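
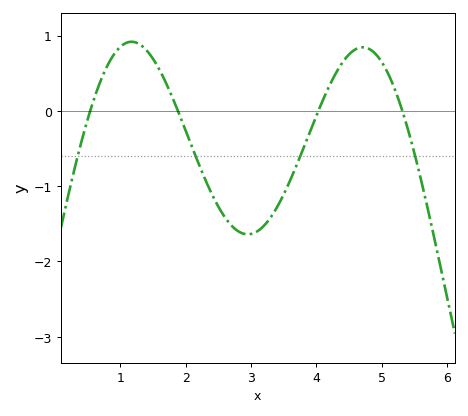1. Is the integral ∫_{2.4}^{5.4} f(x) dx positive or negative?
negative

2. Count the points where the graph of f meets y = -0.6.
4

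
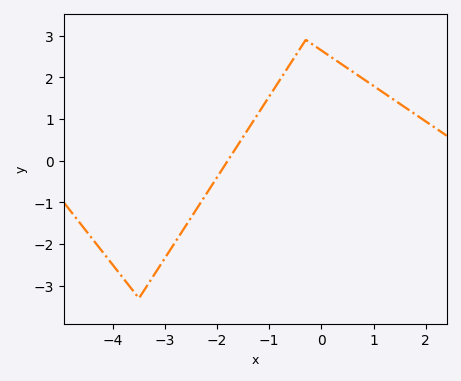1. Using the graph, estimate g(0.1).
2.6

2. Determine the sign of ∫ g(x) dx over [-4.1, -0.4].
negative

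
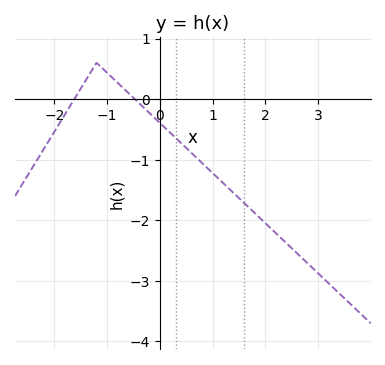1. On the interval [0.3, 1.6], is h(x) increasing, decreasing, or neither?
decreasing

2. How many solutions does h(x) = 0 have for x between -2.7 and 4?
2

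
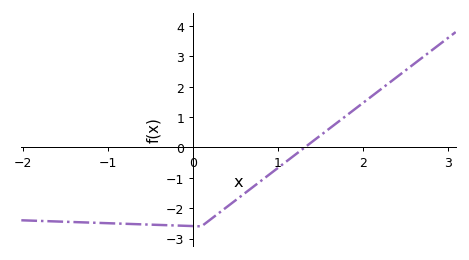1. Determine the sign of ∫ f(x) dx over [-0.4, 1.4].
negative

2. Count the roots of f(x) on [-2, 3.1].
1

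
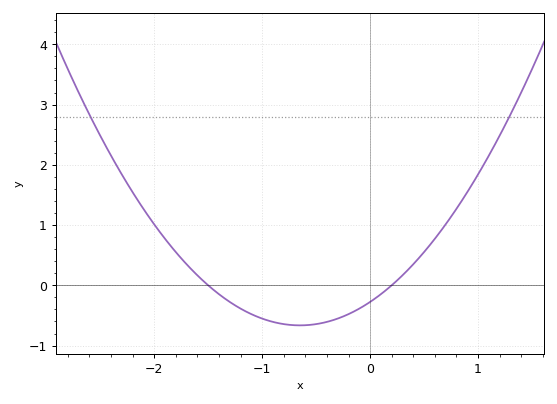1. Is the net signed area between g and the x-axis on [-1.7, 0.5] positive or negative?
negative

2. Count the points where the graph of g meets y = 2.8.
2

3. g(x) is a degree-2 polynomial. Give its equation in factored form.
y = 0.92(x + 1.5)(x - 0.2)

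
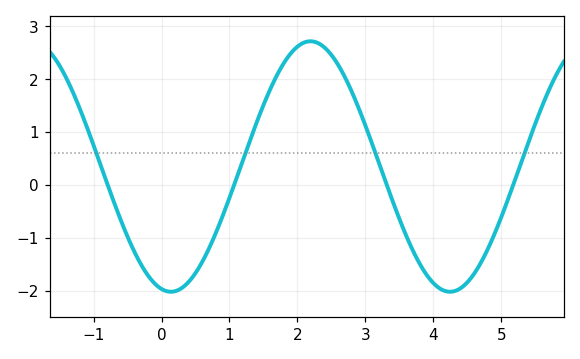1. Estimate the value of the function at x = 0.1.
-2.02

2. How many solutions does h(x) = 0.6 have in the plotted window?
4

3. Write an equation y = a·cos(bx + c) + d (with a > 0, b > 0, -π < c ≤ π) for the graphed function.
y = 2.37cos(1.53x + 2.93) + 0.35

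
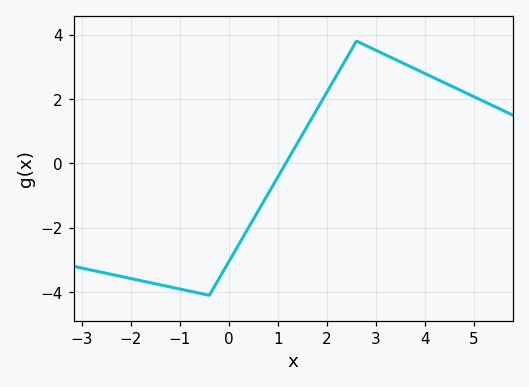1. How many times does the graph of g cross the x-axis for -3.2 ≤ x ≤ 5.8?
1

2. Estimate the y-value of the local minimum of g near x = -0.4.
-4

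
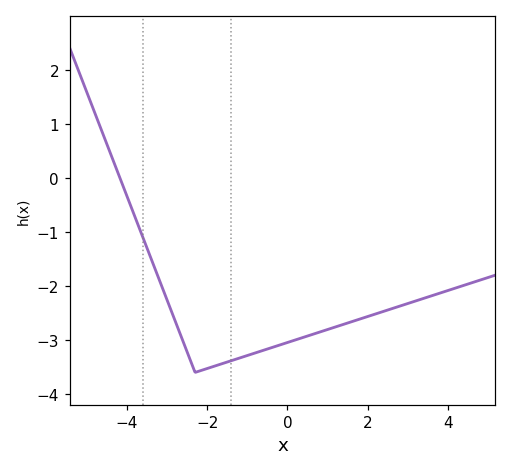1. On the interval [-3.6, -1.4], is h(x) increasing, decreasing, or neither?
neither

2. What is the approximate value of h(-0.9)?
-3.3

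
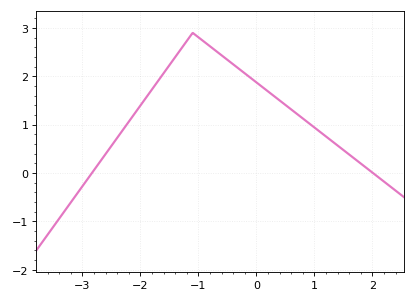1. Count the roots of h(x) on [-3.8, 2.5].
2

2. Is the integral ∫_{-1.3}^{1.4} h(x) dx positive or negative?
positive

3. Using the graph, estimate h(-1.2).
2.73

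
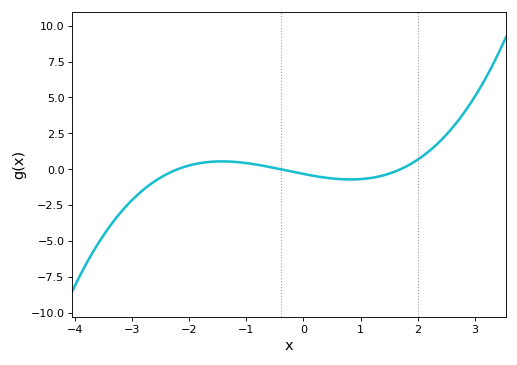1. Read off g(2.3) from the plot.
1.6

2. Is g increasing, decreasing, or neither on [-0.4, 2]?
neither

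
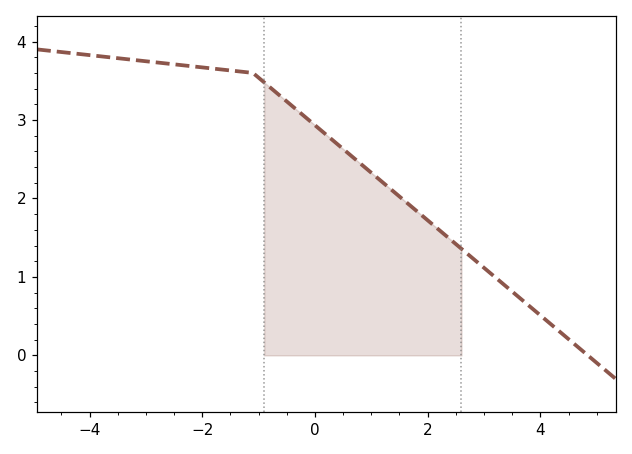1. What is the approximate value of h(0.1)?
2.9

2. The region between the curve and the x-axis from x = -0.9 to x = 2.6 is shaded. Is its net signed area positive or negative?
positive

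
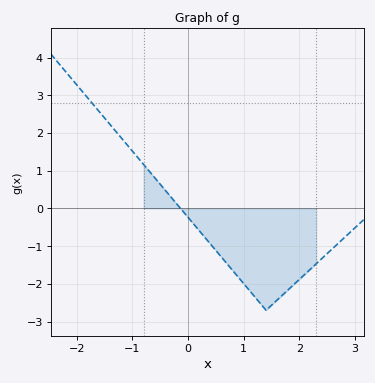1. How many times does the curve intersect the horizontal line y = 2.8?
1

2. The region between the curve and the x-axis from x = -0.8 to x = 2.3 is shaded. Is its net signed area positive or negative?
negative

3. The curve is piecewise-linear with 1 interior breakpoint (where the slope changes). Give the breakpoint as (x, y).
(1.4, -2.7)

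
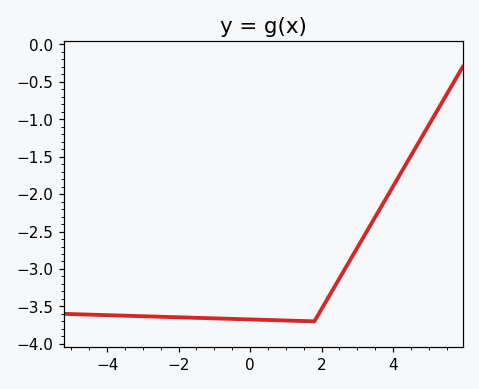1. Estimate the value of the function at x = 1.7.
-3.7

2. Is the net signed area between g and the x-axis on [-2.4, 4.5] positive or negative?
negative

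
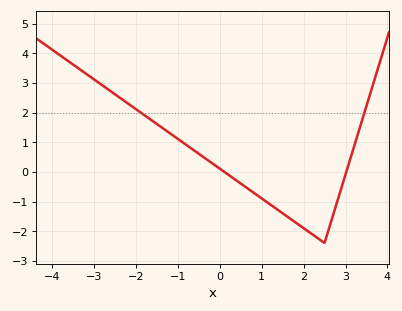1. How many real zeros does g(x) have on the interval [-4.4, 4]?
2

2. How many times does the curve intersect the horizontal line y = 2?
2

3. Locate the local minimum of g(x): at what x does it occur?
2.5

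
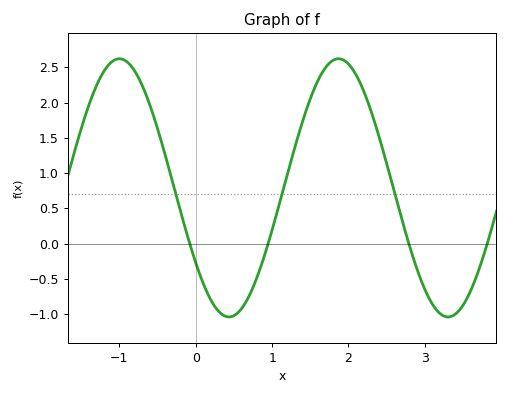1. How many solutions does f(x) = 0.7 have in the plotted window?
3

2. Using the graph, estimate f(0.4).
-1.05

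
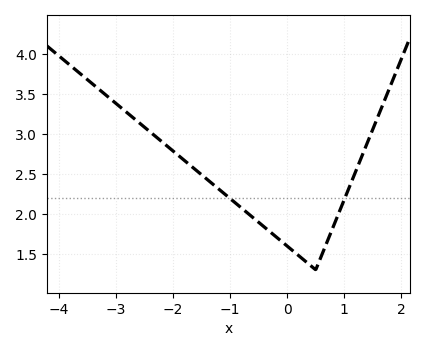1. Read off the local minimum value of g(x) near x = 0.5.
1.3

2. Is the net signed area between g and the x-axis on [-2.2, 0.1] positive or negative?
positive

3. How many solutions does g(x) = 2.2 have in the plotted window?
2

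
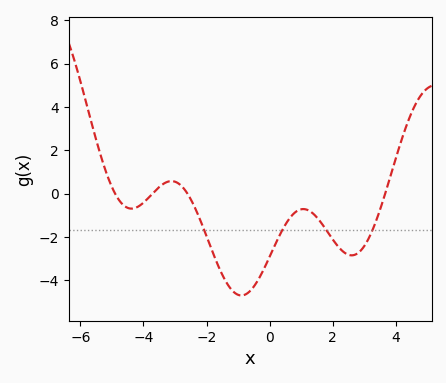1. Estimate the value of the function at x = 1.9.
-1.9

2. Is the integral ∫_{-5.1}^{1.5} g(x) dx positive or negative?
negative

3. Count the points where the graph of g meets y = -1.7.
4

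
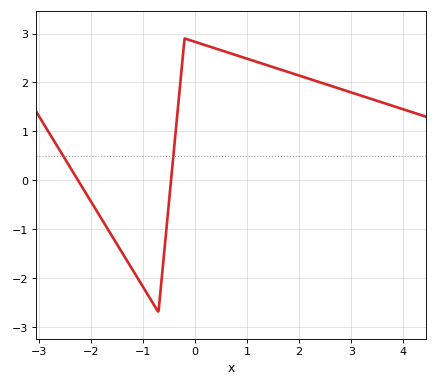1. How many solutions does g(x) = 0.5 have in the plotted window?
2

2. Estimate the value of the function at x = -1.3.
-1.65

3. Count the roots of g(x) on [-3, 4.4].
2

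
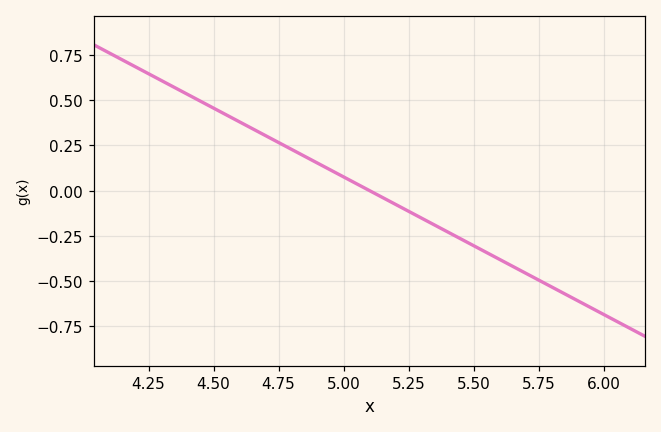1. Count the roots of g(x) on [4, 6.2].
1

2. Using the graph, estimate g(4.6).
0.38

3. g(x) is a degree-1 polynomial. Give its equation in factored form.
y = -0.76(x - 5.1)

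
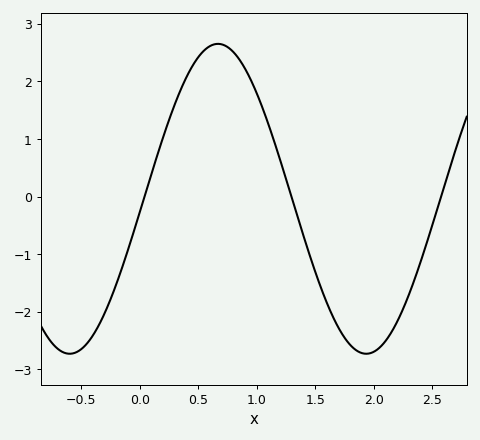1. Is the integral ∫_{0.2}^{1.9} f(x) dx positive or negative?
positive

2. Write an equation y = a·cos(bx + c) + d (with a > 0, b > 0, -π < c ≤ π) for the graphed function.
y = 2.69cos(2.48x - 1.66) - 0.04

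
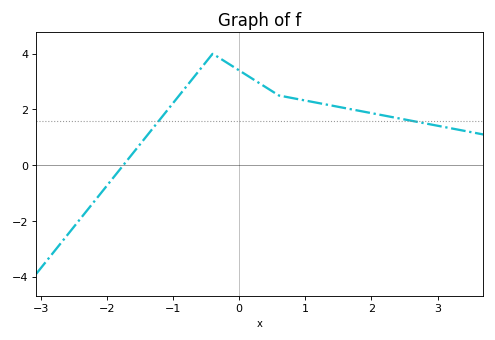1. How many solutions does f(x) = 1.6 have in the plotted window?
2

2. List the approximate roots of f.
-1.75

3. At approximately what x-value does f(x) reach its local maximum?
-0.399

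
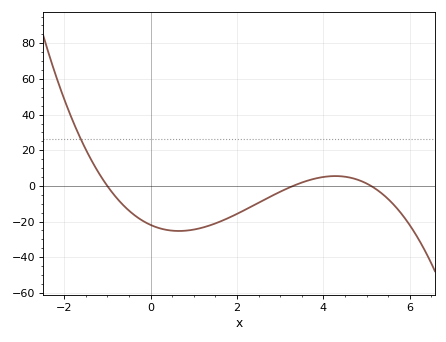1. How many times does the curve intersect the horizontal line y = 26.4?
1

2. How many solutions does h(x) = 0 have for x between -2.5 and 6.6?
3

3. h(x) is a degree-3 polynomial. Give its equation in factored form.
y = -1.3(x + 1)(x - 3.3)(x - 5.1)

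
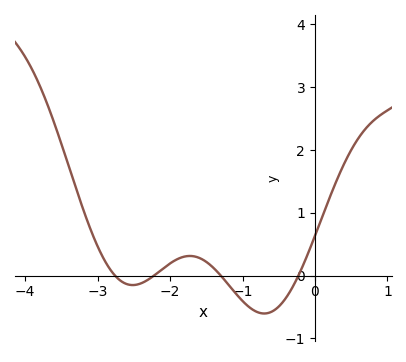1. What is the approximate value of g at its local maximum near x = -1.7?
0.313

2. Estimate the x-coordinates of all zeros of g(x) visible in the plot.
-2.76, -2.22, -1.3, -0.229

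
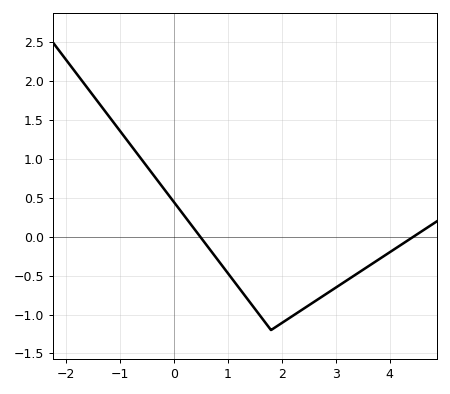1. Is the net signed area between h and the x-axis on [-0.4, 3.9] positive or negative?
negative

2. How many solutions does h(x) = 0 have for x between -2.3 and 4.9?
2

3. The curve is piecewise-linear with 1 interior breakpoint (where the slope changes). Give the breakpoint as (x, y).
(1.8, -1.2)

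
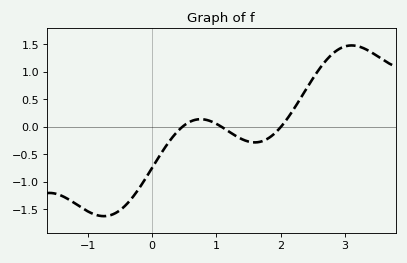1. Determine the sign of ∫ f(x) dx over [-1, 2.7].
negative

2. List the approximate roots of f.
0.468, 1.08, 2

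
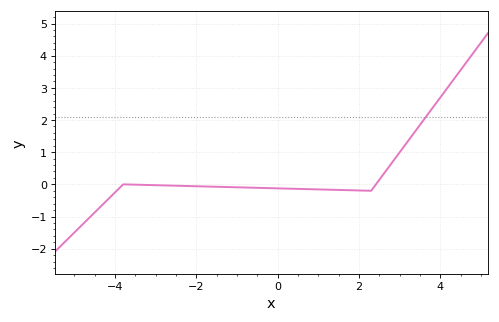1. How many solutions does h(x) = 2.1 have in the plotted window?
1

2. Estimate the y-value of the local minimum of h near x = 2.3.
-0.2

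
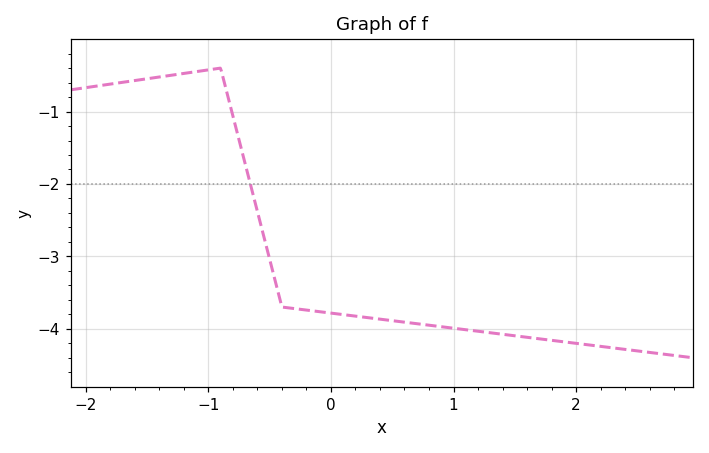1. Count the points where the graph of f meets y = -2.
1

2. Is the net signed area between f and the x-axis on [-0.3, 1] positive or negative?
negative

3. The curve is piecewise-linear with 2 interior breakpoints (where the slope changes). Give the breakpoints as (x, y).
(-0.9, -0.4); (-0.4, -3.7)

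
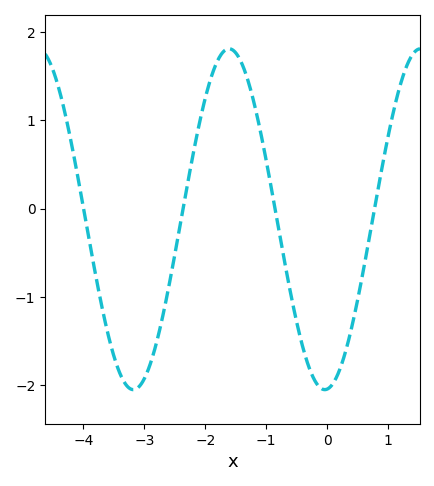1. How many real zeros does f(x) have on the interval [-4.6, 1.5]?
4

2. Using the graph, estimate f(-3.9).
-0.376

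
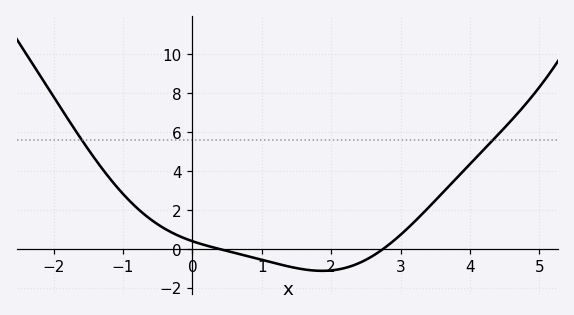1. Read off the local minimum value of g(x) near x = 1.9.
-1.2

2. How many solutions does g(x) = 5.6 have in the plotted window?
2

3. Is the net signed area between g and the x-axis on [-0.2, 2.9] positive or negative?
negative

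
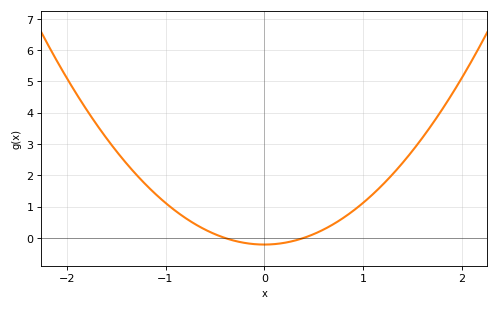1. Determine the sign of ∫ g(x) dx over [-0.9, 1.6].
positive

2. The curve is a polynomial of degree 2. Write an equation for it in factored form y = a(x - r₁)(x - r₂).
y = 1.33(x + 0.4)(x - 0.4)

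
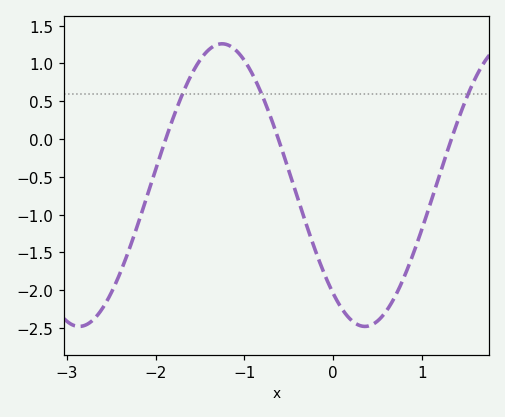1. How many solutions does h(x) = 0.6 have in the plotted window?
3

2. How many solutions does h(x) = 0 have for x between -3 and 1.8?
3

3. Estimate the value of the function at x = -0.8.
0.581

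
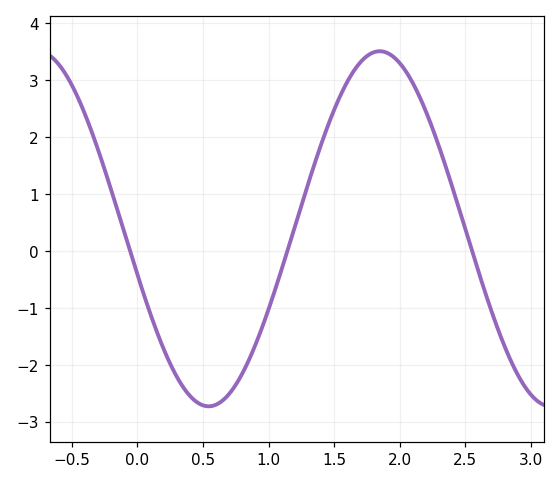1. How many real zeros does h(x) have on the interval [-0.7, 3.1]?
3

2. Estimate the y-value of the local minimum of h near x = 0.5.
-2.7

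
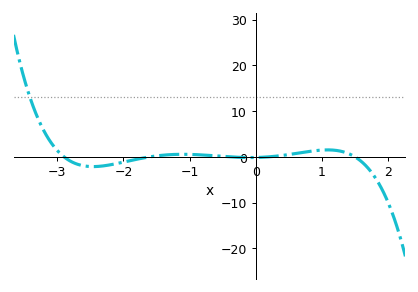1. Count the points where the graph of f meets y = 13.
1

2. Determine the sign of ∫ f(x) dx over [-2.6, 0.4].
negative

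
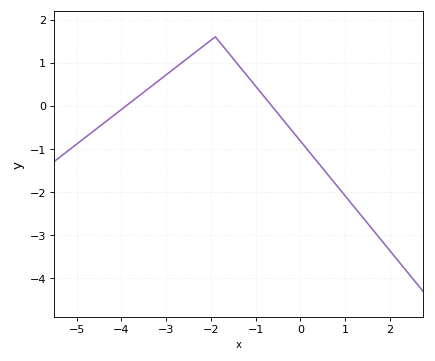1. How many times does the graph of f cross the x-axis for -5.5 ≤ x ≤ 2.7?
2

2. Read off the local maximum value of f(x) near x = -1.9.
1.6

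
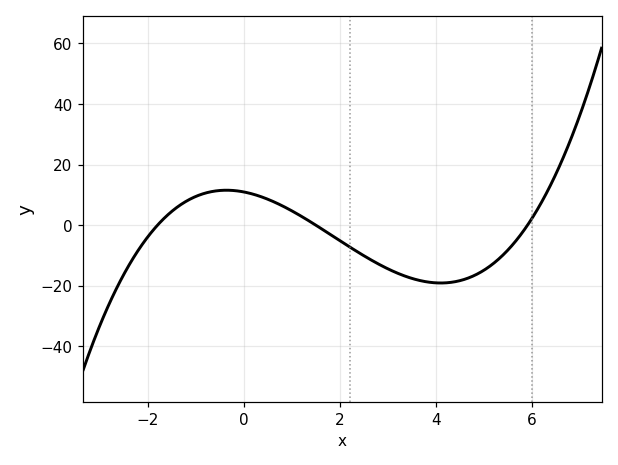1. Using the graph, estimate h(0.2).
10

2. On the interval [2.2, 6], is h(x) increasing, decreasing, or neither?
neither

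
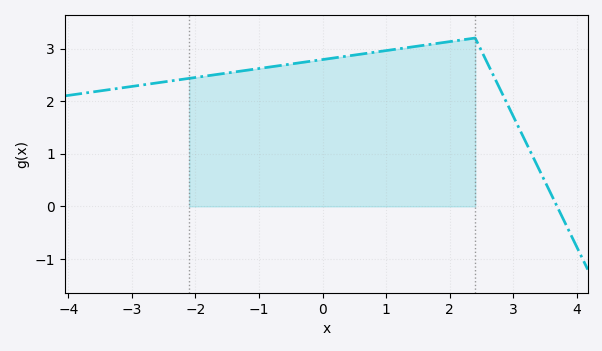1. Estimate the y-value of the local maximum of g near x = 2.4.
3.2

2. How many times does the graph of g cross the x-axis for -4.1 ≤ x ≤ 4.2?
1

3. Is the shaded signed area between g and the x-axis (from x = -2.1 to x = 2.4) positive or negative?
positive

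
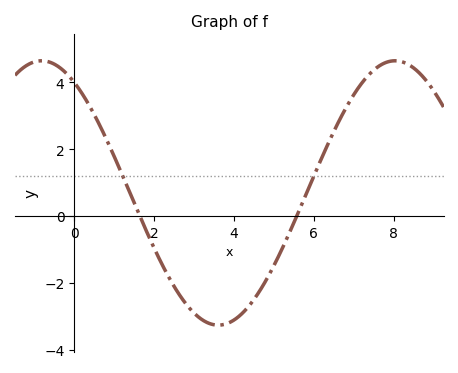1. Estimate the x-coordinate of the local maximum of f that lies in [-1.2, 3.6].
-0.8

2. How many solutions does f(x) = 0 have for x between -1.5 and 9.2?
2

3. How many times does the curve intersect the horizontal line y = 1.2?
2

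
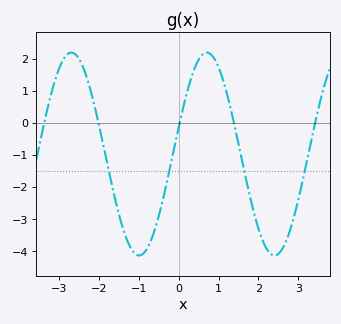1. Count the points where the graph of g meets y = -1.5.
4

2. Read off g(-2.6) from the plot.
2.1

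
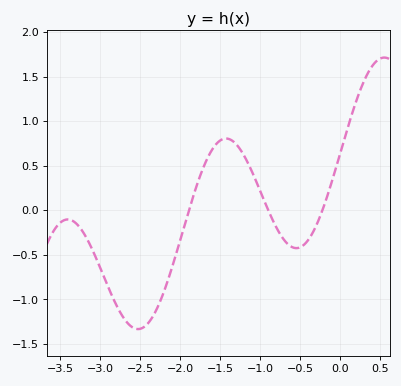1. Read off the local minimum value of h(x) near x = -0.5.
-0.426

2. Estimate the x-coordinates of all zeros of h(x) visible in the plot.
-1.89, -0.9, -0.223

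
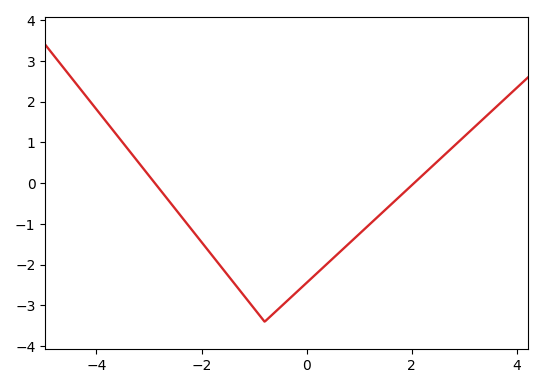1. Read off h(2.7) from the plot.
0.79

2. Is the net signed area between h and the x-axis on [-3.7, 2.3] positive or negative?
negative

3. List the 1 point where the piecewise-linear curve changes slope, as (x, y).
(-0.8, -3.4)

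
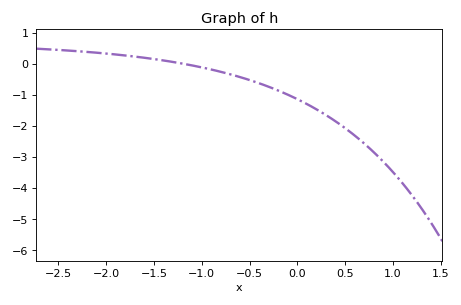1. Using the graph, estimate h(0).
-1.1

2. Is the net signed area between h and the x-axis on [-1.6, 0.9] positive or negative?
negative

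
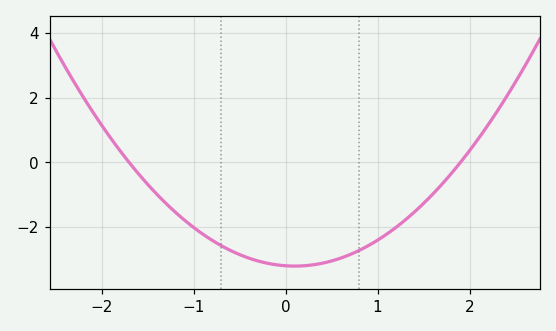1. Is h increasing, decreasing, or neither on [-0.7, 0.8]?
neither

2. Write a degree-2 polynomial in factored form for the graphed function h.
y = 0.99(x + 1.7)(x - 1.9)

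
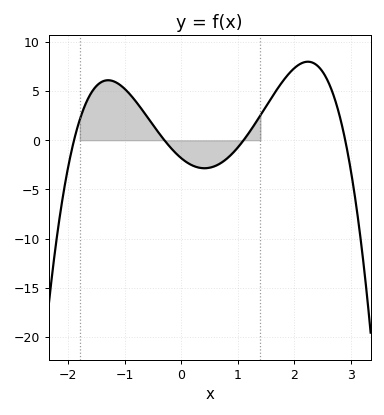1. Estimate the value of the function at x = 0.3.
-2.77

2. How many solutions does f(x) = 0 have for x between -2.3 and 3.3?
4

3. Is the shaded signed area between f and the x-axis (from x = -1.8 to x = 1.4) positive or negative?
positive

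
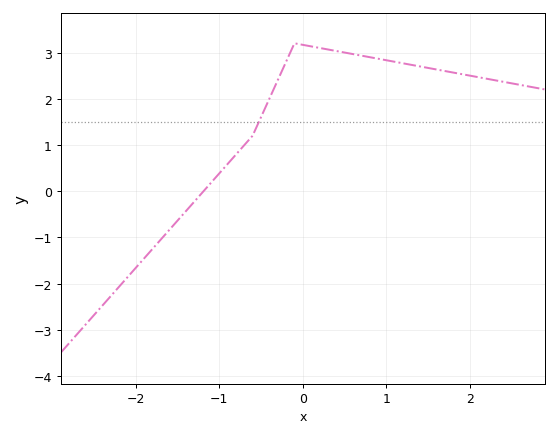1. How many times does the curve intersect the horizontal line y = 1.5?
1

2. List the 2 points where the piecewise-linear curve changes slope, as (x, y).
(-0.6, 1.2); (-0.1, 3.2)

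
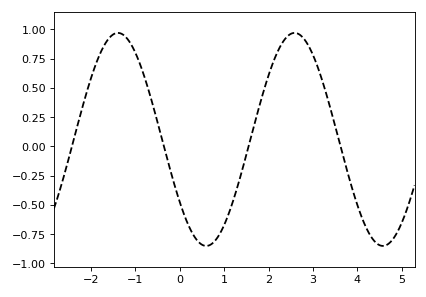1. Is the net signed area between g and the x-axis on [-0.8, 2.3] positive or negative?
negative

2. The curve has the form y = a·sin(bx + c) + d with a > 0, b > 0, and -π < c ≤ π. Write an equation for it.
y = 0.91sin(1.58x - 2.51) + 0.06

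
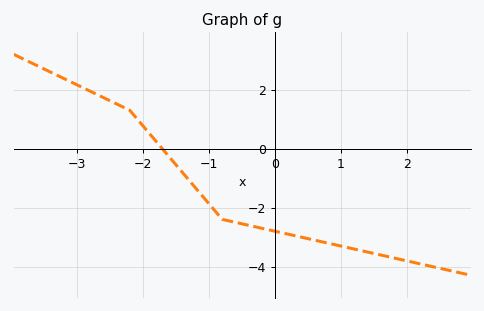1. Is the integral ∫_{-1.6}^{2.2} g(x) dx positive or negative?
negative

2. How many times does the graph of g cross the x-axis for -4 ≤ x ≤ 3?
1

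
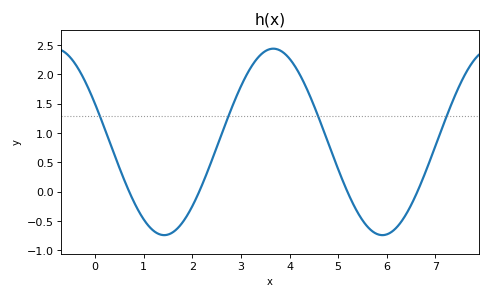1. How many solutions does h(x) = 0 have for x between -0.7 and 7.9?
4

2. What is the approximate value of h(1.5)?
-0.731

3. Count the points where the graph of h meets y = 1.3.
4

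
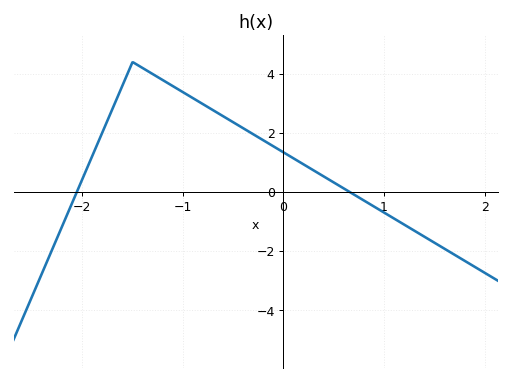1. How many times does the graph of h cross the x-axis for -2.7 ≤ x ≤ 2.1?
2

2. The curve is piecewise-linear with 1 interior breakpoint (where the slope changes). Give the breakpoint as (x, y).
(-1.5, 4.4)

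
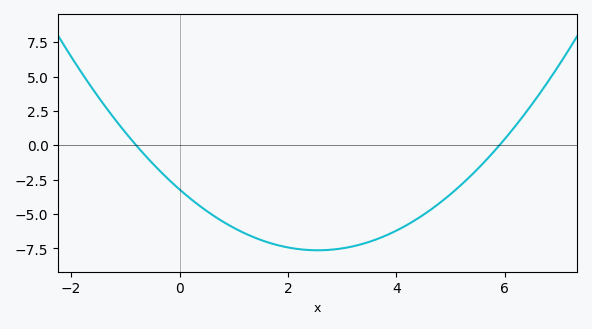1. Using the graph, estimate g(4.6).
-4.8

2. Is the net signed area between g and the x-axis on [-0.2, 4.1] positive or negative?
negative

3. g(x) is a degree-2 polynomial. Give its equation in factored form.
y = 0.68(x + 0.8)(x - 5.9)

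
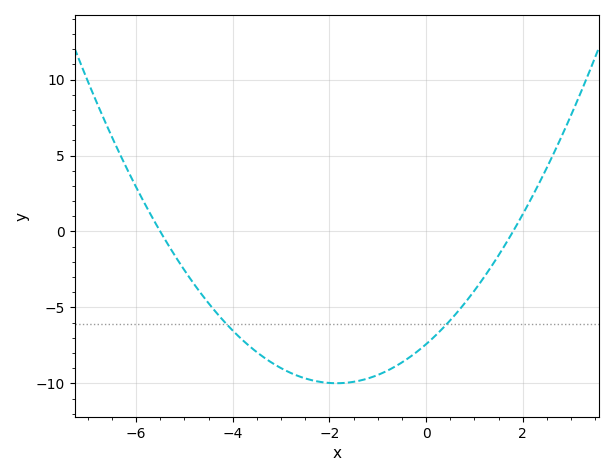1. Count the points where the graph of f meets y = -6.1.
2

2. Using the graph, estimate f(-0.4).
-8.42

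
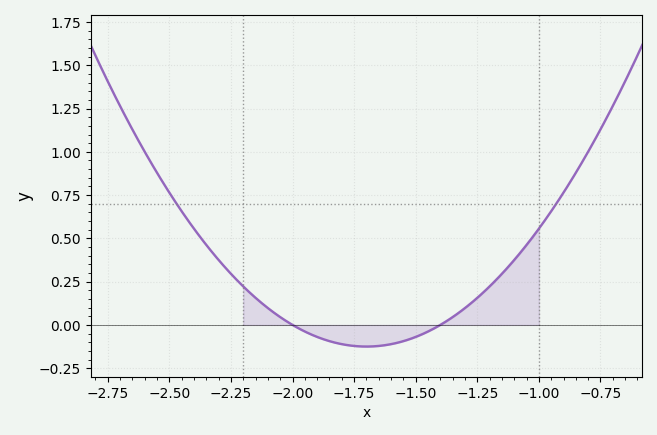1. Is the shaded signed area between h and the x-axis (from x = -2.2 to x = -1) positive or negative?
positive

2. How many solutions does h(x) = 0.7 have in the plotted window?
2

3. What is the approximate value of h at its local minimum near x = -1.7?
-0.125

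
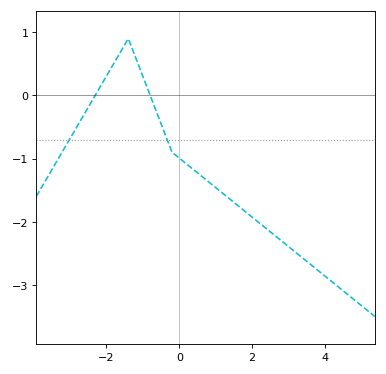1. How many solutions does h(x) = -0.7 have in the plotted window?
2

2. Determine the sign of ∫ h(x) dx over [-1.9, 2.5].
negative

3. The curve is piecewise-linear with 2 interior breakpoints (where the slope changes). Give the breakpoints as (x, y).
(-1.4, 0.9); (-0.2, -0.9)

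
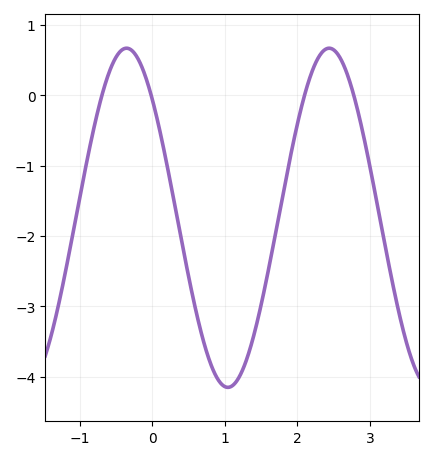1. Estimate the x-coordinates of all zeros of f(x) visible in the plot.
-0.7, 0, 2.1, 2.8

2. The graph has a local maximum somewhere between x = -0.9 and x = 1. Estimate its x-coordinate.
-0.4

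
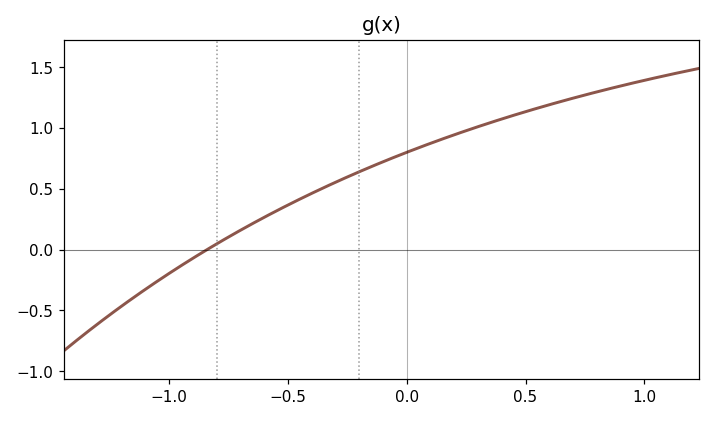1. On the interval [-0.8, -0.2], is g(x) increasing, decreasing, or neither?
increasing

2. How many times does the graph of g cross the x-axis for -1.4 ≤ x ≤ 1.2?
1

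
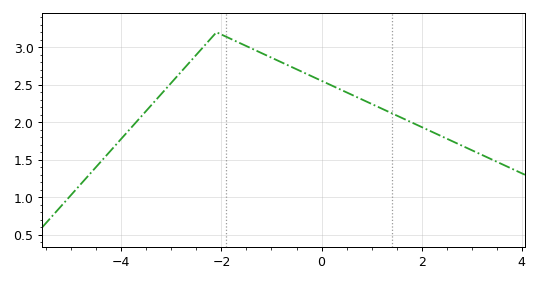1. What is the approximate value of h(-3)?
2.53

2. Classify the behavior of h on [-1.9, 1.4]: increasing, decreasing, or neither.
decreasing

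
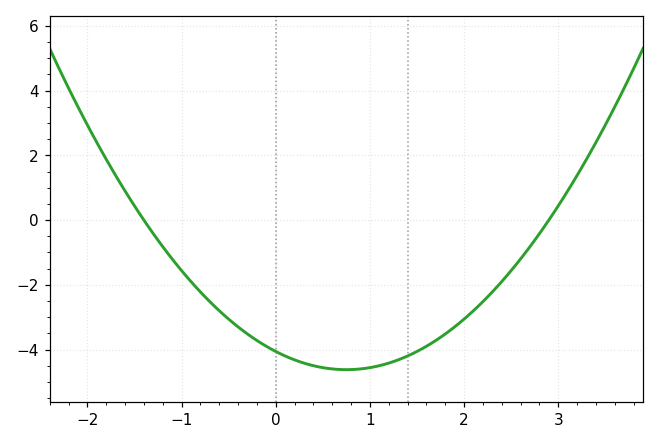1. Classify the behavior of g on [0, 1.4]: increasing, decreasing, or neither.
neither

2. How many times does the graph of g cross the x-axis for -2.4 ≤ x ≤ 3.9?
2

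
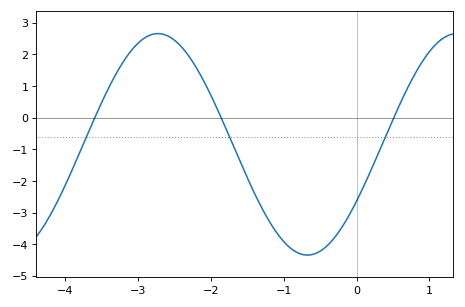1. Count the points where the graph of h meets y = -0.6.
3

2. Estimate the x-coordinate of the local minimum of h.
-0.7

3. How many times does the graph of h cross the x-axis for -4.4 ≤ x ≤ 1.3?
3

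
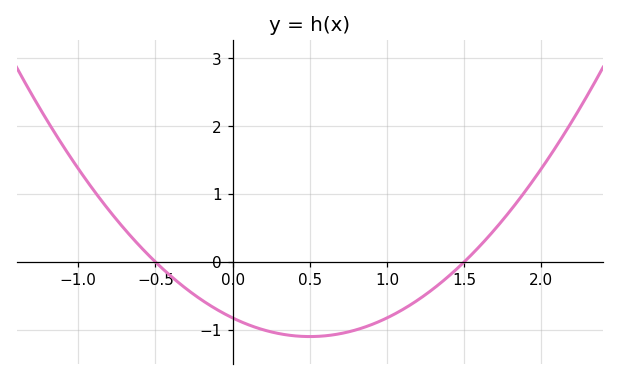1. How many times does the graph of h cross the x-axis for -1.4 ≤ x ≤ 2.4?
2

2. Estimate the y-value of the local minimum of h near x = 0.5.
-1.1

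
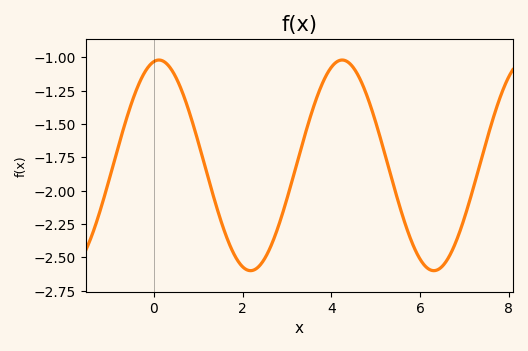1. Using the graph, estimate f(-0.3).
-1.17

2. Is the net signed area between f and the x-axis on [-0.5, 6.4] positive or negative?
negative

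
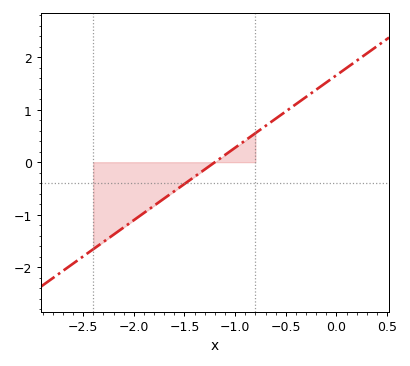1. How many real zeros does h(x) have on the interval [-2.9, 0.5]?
1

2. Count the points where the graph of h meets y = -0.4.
1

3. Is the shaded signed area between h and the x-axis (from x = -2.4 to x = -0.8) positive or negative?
negative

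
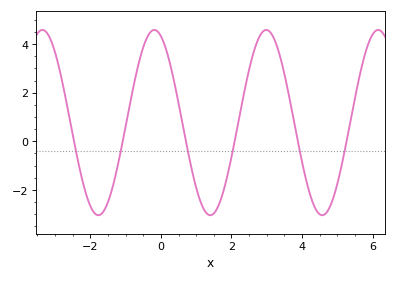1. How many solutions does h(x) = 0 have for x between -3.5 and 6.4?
6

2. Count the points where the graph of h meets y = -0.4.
6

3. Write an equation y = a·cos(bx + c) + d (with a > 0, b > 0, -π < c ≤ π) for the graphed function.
y = 3.81cos(1.98x + 0.372) + 0.77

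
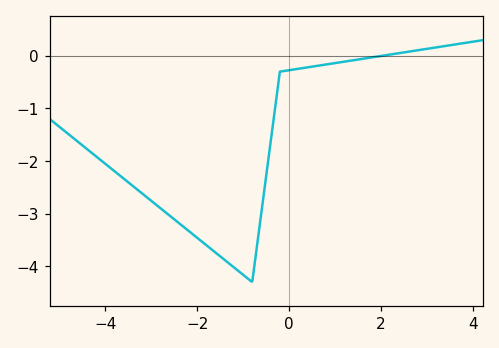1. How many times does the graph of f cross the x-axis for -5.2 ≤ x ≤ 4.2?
1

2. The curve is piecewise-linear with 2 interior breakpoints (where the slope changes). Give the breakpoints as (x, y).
(-0.8, -4.3); (-0.2, -0.3)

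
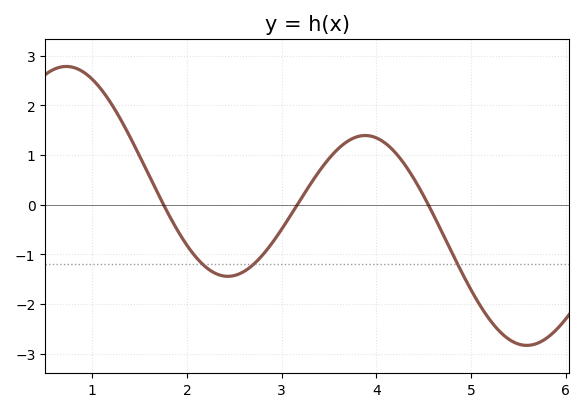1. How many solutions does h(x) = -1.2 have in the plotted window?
3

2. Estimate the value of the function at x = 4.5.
0.176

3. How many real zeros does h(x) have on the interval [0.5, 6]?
3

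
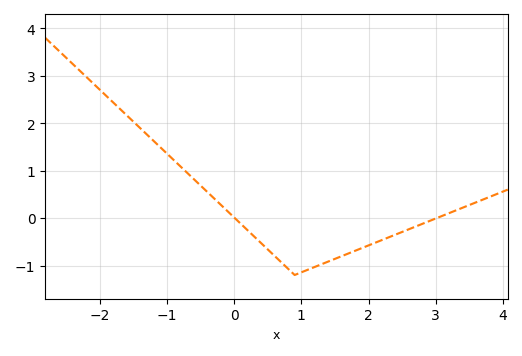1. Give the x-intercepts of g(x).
0, 3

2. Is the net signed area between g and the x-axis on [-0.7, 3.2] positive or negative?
negative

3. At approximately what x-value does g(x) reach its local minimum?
0.9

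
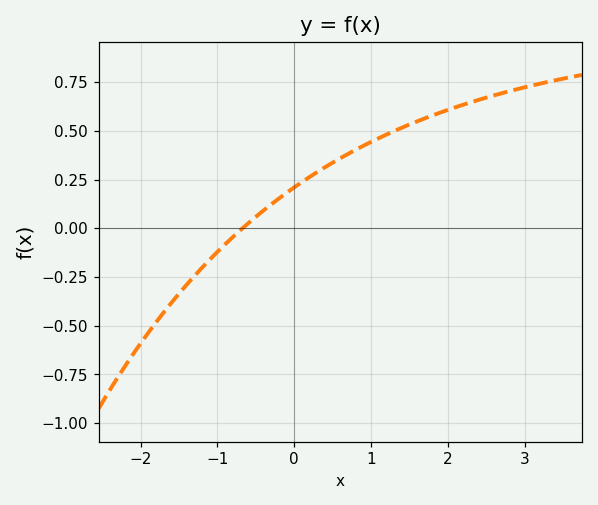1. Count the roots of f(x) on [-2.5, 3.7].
1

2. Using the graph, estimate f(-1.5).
-0.335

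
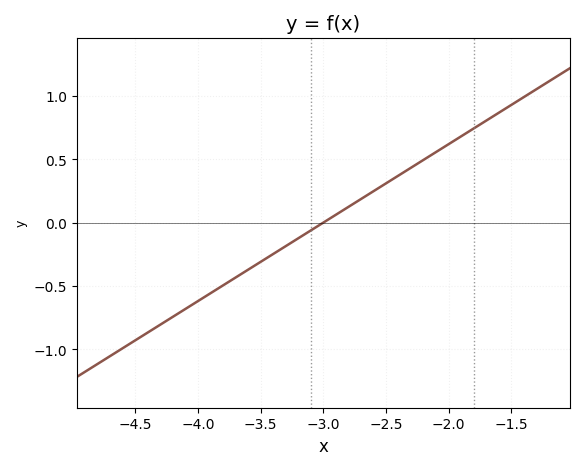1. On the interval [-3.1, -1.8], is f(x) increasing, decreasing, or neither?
increasing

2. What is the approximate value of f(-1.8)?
0.75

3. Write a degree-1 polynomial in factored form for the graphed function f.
y = 0.62(x + 3)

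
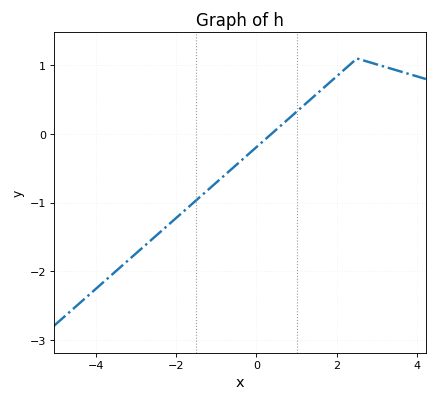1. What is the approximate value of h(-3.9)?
-2.2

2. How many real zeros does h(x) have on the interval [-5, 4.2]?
1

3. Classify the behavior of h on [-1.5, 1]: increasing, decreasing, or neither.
increasing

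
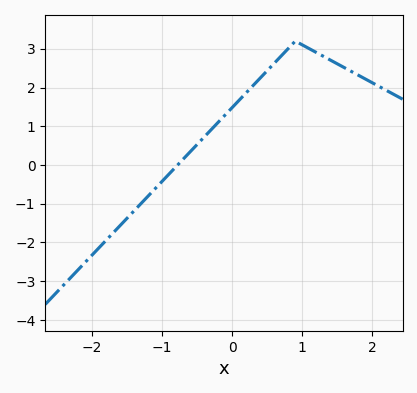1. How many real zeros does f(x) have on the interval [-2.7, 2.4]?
1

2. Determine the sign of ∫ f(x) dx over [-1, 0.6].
positive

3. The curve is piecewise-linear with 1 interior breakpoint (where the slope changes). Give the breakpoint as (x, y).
(0.9, 3.2)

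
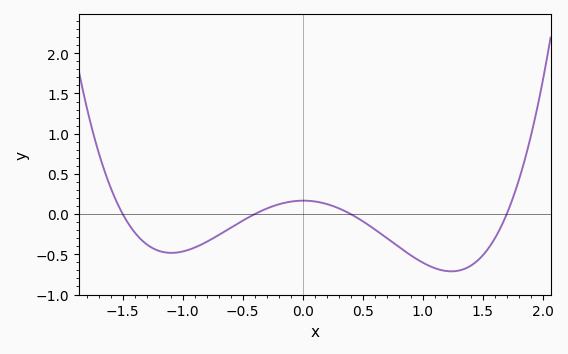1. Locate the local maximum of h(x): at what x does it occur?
0.006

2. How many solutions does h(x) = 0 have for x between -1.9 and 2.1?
4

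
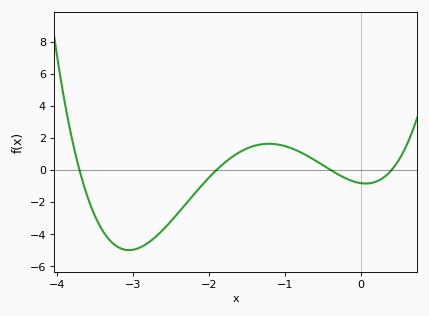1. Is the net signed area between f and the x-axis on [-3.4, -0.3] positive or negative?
negative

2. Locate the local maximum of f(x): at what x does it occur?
-1.2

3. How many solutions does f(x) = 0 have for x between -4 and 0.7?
4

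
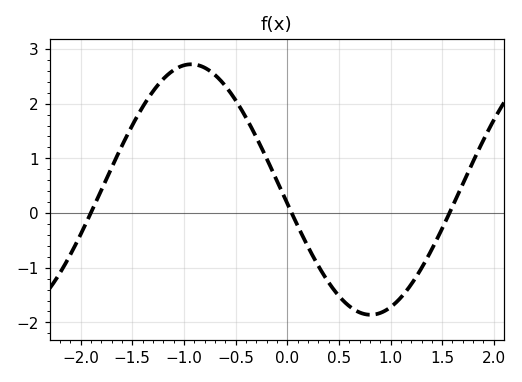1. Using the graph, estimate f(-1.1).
2.61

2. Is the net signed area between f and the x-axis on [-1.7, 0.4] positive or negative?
positive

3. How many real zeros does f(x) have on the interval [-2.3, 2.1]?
3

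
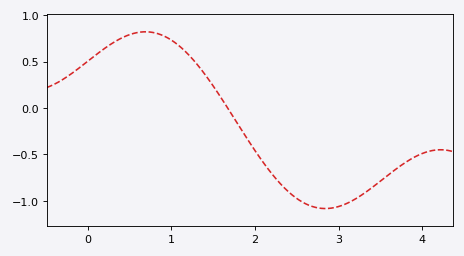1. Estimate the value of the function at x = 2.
-0.45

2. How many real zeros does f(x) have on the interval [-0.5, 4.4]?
1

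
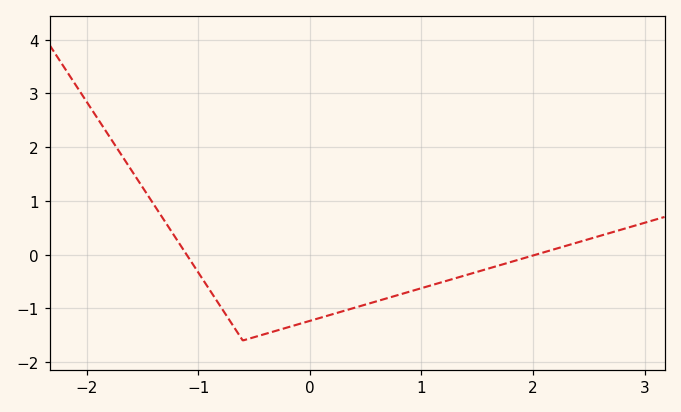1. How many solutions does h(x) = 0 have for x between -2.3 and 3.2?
2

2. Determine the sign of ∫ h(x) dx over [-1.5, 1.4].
negative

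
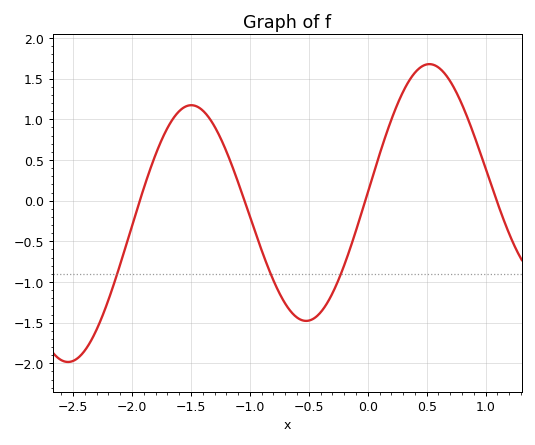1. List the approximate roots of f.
-1.93, -1.05, -0.021, 1.09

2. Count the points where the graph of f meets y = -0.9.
3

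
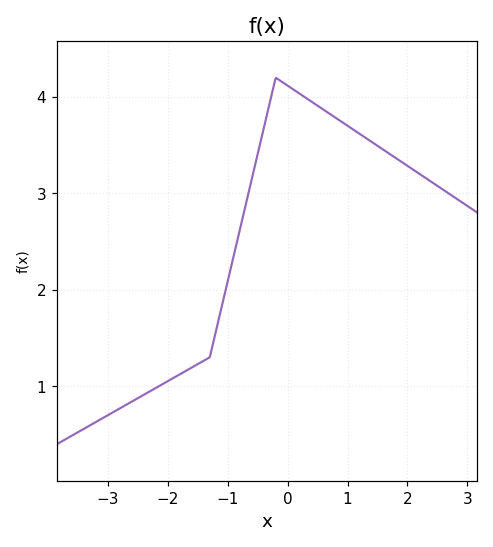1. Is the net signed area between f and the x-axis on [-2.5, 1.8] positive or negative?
positive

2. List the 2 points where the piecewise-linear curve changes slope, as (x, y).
(-1.3, 1.3); (-0.2, 4.2)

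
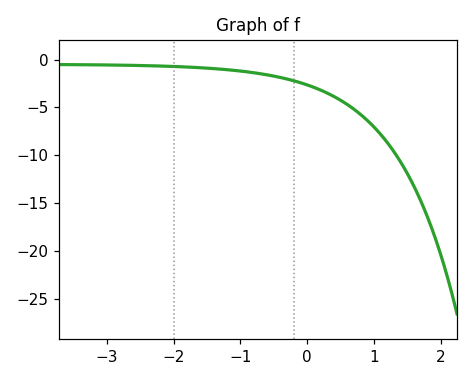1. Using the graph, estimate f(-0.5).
-1.72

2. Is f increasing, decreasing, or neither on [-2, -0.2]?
decreasing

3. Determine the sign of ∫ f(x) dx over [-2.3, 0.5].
negative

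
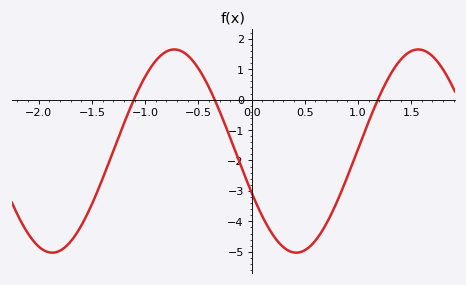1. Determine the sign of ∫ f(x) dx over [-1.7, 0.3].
negative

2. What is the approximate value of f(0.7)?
-4.1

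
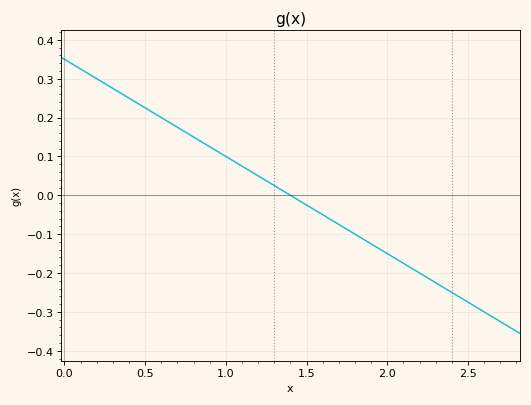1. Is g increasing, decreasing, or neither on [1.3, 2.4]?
decreasing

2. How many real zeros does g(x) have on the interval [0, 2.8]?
1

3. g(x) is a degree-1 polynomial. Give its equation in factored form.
y = -0.25(x - 1.4)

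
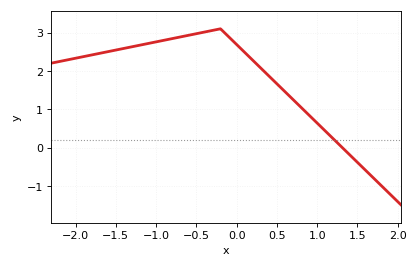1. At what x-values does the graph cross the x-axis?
1.31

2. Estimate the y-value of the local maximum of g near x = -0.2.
3.1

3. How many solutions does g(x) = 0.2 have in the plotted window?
1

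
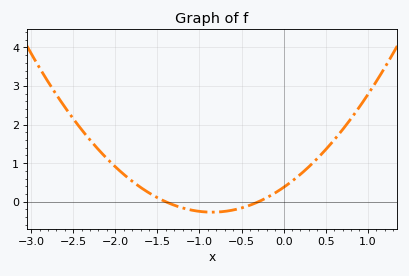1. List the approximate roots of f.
-1.4, -0.3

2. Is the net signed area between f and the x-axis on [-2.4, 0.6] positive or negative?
positive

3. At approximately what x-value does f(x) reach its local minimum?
-0.8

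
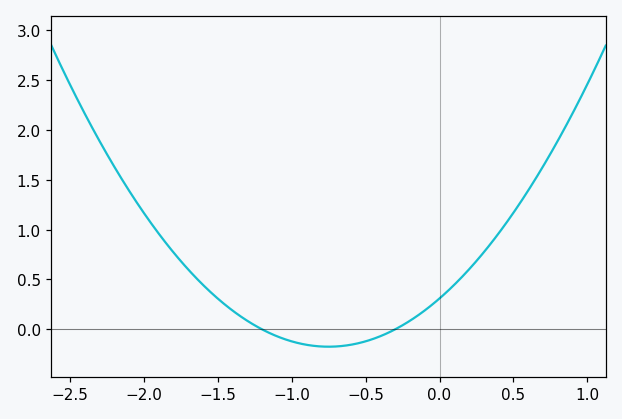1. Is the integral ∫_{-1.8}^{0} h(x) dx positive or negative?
positive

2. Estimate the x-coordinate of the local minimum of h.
-0.75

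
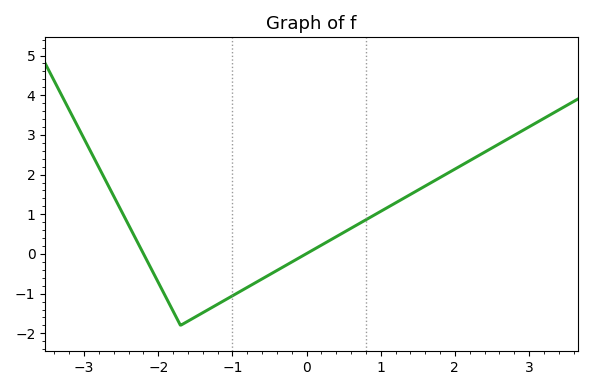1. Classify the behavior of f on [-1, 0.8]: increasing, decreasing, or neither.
increasing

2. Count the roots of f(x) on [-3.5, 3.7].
2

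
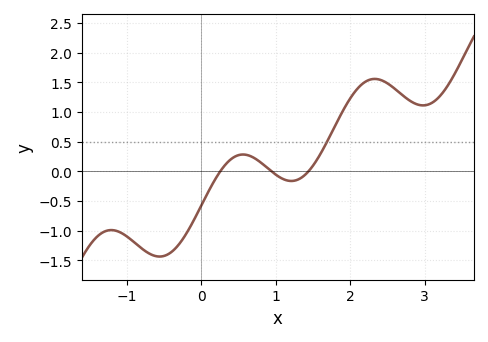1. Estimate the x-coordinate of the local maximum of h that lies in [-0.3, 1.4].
0.6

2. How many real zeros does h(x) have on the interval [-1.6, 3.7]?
3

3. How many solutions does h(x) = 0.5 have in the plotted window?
1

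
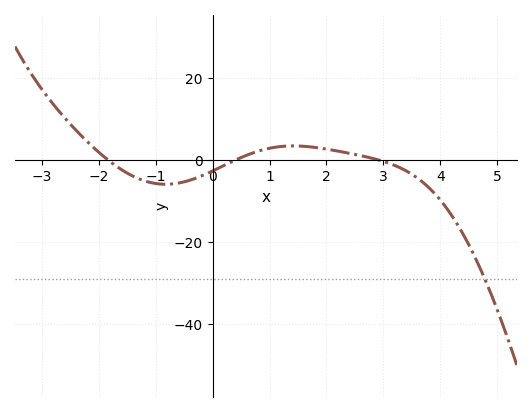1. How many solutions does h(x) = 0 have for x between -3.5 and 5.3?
3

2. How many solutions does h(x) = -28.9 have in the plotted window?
1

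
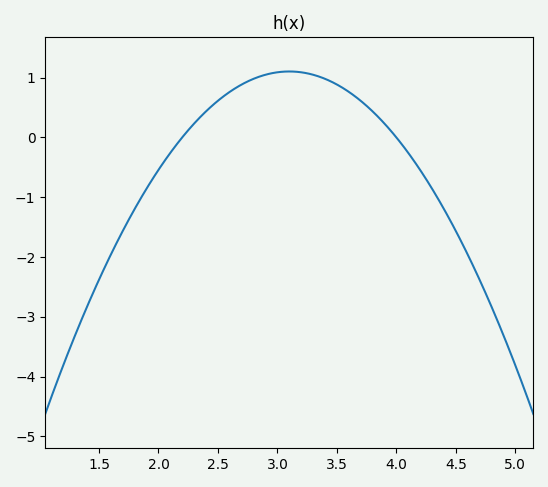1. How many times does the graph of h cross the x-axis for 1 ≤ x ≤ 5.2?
2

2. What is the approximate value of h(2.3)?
0.231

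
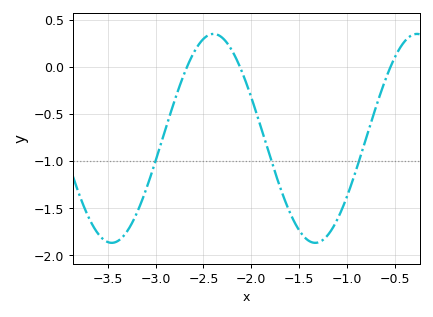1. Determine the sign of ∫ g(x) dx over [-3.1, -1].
negative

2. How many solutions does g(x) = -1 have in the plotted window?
3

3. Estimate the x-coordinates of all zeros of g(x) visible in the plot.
-2.67, -2.12, -0.542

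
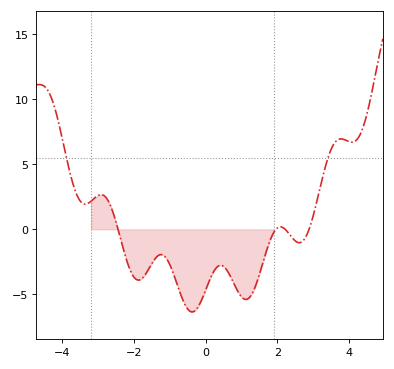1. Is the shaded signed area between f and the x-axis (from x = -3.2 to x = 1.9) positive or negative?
negative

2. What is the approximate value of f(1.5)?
-3.5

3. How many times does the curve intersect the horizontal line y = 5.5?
2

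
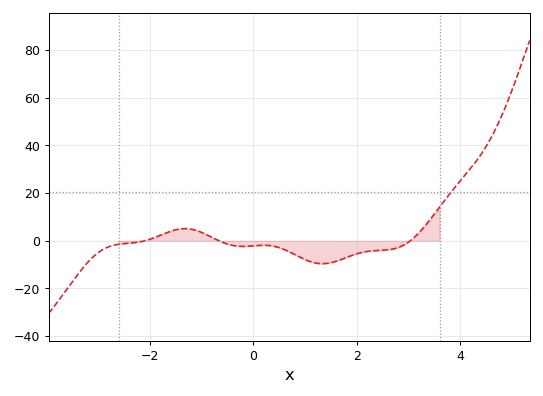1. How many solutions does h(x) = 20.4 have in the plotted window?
1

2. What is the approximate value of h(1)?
-8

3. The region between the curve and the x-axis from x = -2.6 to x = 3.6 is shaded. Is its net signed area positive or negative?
negative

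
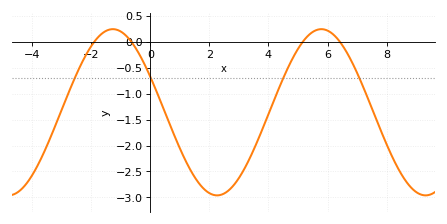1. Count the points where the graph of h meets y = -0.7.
4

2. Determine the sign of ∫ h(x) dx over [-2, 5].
negative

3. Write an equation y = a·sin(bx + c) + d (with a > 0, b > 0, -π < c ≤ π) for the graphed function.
y = 1.6sin(0.89x + 2.7) - 1.36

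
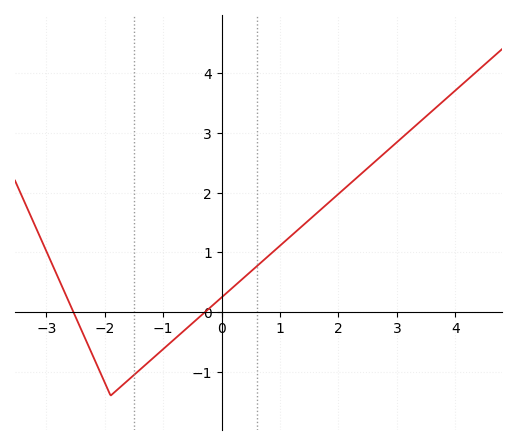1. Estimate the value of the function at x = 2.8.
2.67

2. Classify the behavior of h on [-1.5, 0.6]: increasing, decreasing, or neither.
increasing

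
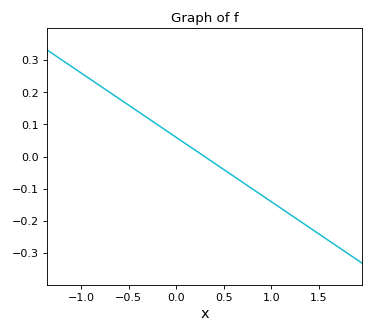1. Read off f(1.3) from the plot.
-0.2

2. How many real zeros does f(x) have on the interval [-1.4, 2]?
1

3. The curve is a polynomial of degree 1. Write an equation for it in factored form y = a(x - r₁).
y = -0.2(x - 0.3)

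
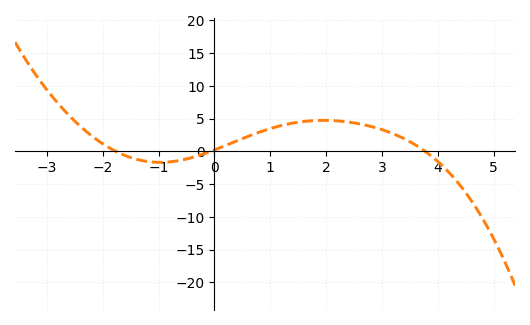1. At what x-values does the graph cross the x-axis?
-1.8, 0, 3.8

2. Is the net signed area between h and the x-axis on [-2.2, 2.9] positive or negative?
positive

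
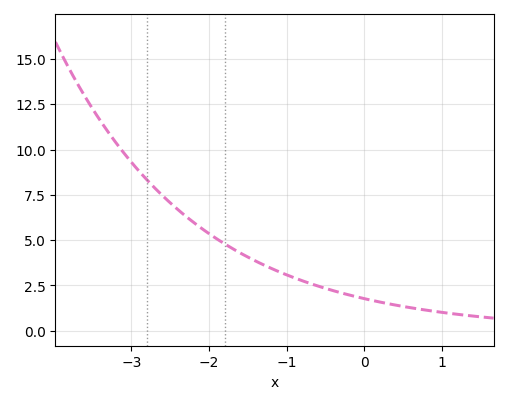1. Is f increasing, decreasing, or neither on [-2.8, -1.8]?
decreasing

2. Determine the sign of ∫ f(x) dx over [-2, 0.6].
positive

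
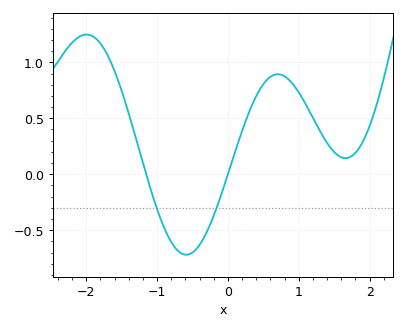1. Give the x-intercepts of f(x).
-1.15, 0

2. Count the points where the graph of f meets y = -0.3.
2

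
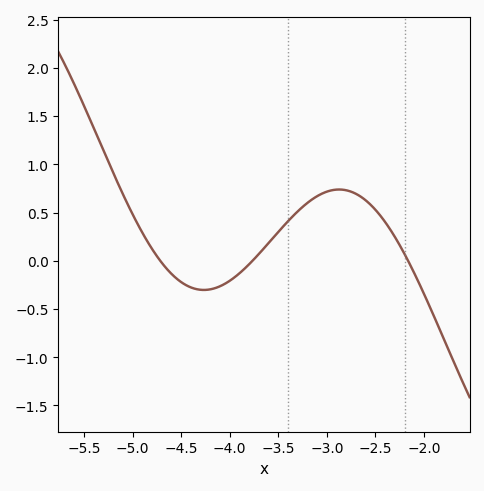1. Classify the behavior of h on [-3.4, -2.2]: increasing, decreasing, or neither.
neither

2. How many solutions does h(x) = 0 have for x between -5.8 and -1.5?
3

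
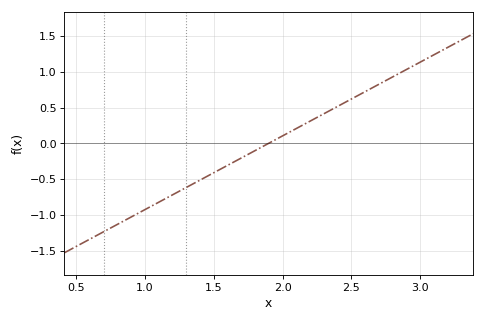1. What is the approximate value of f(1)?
-0.95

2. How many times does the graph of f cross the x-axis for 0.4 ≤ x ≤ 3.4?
1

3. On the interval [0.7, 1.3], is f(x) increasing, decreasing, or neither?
increasing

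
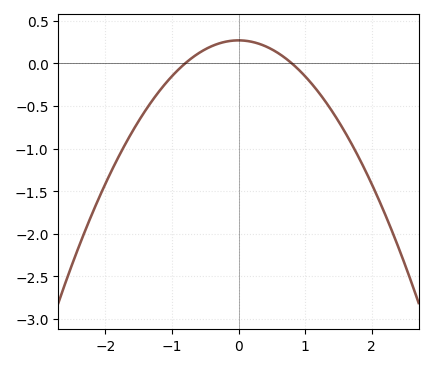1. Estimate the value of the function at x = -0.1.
0.25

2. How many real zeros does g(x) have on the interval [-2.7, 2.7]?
2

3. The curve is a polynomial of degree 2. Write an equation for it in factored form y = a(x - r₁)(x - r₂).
y = -0.42(x + 0.8)(x - 0.8)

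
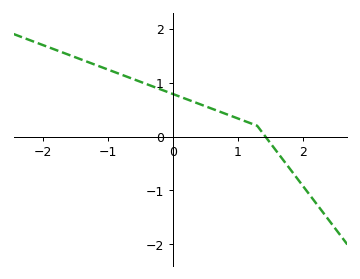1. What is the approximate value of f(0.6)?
0.517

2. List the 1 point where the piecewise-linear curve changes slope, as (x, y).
(1.3, 0.2)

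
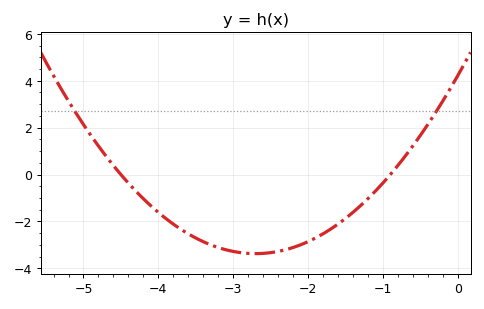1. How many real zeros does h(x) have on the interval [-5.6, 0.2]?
2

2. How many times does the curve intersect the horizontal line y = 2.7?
2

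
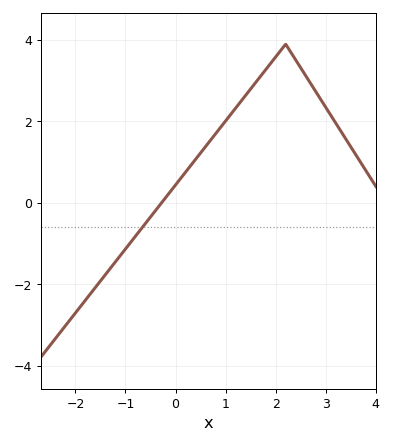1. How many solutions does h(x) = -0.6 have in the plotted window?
1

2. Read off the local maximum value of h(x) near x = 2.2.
3.9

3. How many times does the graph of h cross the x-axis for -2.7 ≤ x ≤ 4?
1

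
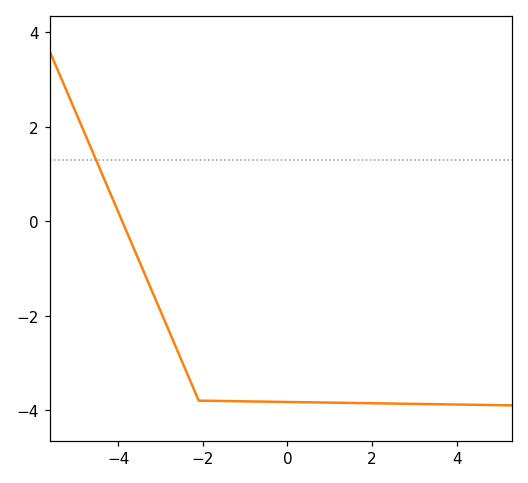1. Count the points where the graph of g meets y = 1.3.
1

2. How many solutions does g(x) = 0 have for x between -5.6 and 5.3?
1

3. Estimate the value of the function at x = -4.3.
0.817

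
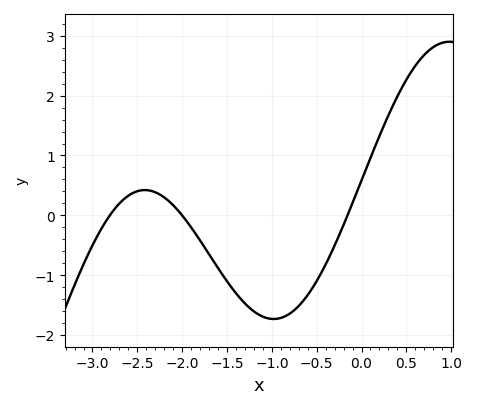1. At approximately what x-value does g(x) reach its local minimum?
-1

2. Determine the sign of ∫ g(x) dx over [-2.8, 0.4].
negative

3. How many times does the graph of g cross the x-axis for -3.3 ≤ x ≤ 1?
3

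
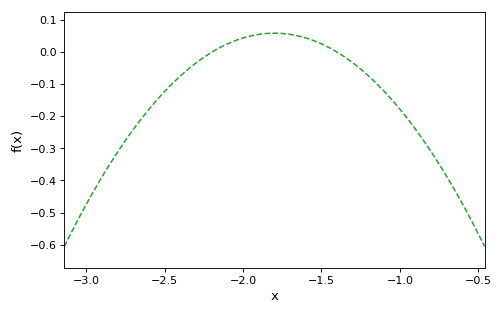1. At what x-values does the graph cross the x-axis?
-2.2, -1.4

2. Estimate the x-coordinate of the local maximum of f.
-1.8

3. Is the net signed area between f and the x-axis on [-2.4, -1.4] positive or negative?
positive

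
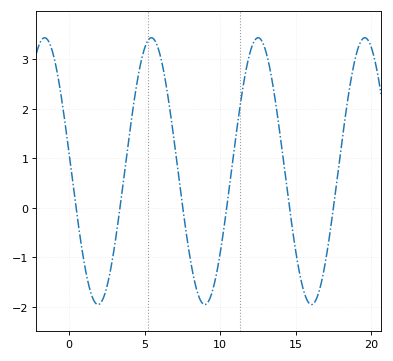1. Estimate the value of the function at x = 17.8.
0.722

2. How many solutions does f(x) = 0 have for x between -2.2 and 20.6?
6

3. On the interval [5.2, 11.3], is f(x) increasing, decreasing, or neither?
neither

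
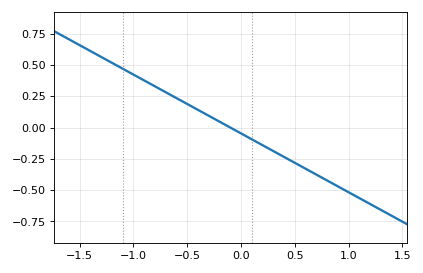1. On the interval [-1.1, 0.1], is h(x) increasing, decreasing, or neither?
decreasing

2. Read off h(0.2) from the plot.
-0.141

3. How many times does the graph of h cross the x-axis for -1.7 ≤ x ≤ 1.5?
1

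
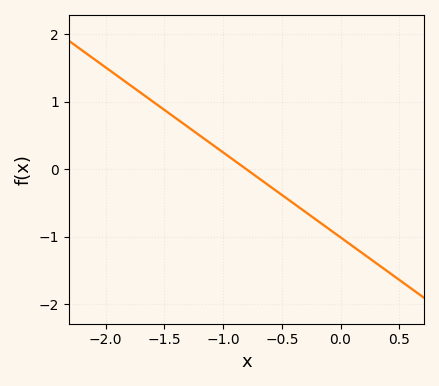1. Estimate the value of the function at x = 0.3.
-1.4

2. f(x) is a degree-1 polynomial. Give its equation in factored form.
y = -1.26(x + 0.8)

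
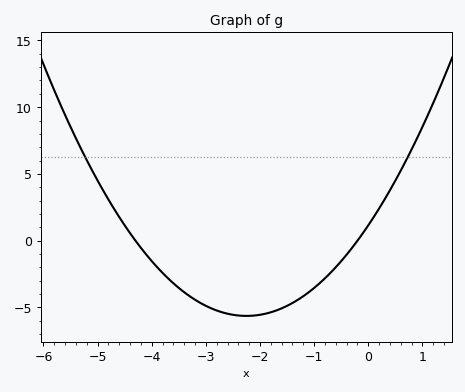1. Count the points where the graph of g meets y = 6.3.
2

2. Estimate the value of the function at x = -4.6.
2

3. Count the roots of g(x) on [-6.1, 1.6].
2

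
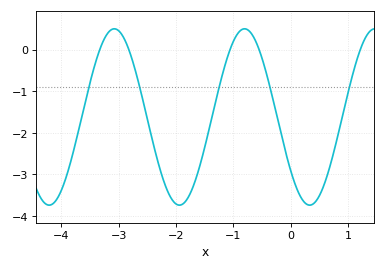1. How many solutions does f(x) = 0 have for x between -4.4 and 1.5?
5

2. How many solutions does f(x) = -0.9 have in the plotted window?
5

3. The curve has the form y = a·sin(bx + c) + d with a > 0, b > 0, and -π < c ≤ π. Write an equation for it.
y = 2.12sin(2.8x - 2.5) - 1.62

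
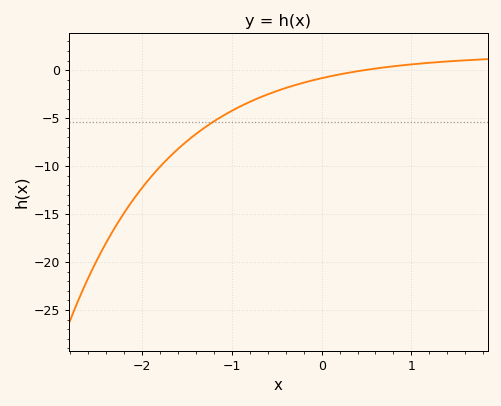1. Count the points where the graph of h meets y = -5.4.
1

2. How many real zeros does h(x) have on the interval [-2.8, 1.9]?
1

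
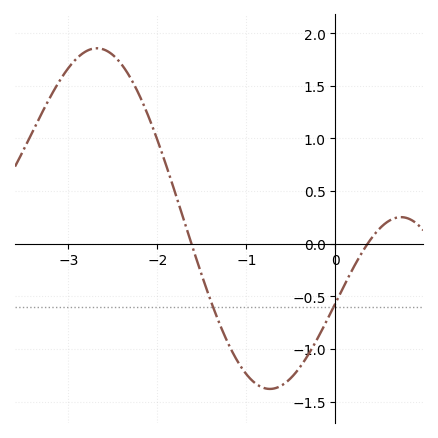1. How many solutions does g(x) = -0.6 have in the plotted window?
2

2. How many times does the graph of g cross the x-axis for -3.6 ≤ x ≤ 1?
2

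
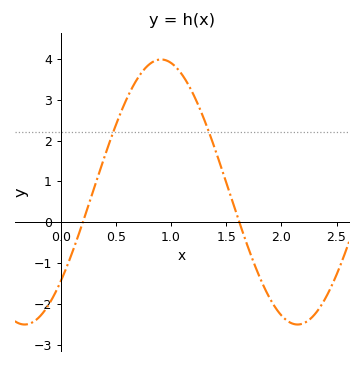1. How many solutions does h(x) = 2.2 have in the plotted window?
2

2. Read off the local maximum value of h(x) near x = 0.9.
3.99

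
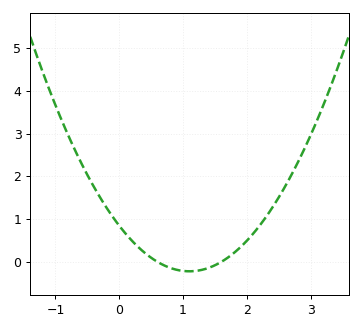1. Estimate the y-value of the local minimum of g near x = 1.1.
-0.22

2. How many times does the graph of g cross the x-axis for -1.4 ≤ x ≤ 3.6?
2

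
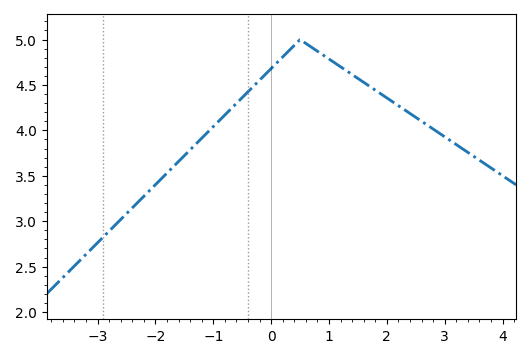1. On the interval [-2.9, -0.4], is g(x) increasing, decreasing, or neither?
increasing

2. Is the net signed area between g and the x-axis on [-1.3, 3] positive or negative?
positive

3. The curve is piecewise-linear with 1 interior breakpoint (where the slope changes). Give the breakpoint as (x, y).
(0.5, 5)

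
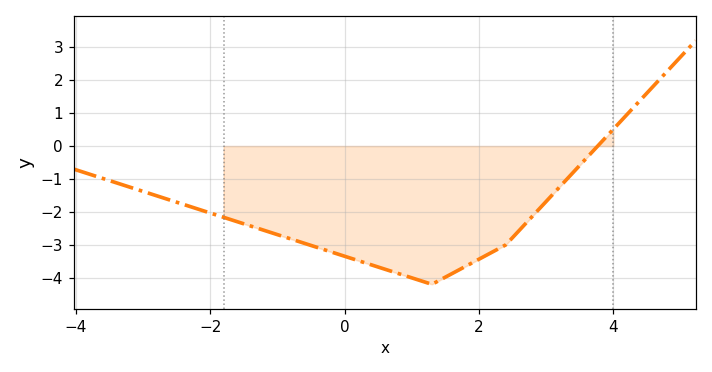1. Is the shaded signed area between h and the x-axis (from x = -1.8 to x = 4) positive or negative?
negative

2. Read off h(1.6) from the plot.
-3.87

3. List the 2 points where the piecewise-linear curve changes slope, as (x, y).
(1.3, -4.2); (2.4, -3)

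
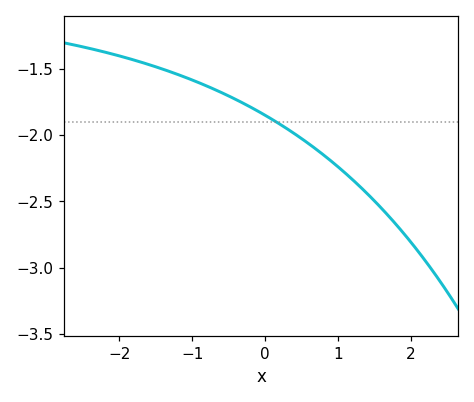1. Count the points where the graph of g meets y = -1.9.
1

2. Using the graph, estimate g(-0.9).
-1.6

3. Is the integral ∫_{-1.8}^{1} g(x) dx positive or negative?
negative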